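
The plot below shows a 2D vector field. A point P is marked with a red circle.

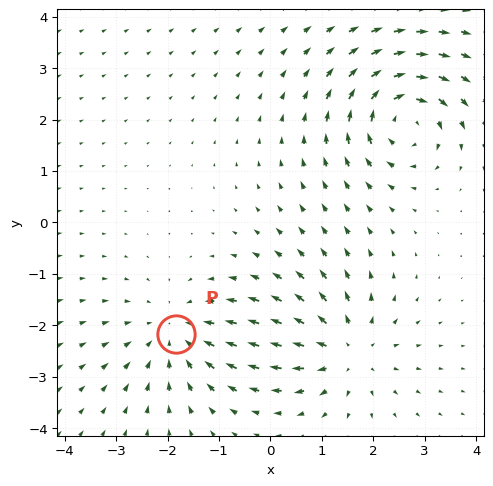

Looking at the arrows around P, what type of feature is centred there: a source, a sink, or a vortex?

At P (-1.8, -2.2) the arrows converge inward. Divergence about -3, curl ≈0 — negative divergence with near-zero curl is a sink.

sink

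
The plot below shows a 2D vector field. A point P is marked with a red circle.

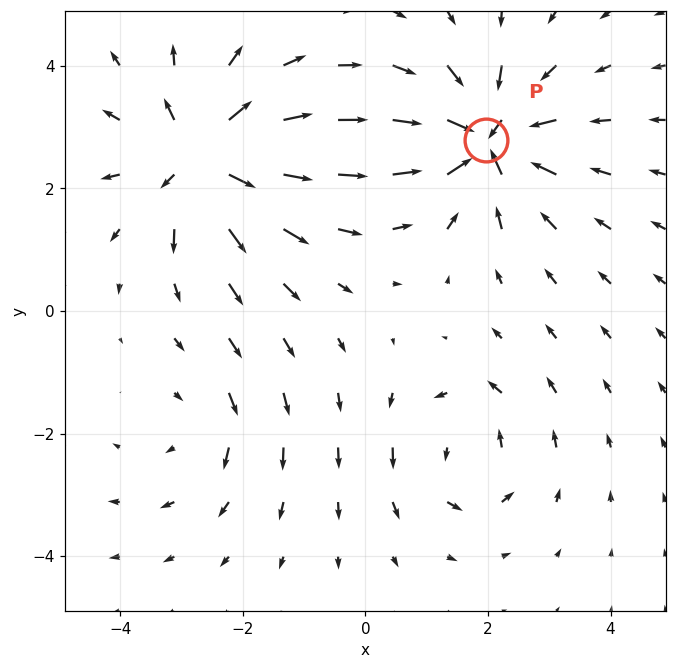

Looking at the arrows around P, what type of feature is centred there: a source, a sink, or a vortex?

At P (2.0, 2.8) the arrows converge inward. Divergence about -6, curl ≈0 — negative divergence with near-zero curl is a sink.

sink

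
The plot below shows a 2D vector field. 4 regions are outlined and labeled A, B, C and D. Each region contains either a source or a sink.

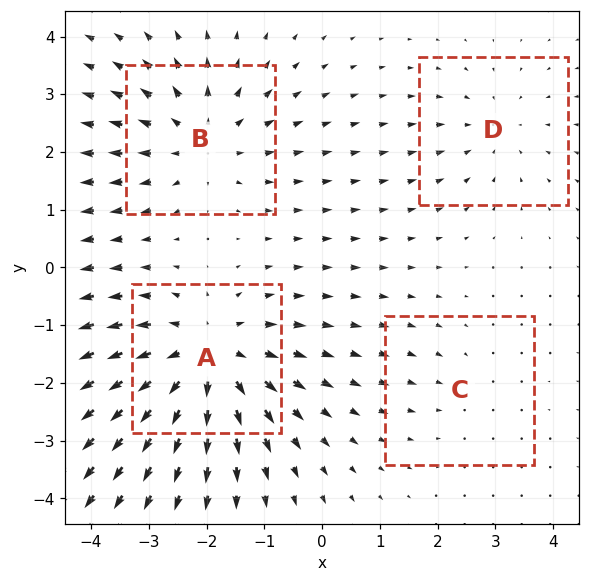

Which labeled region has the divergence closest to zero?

C

Divergence at each region's feature centre — A: about +6, B: about +4, C: about -2, D: about -3. Region C is closest to zero.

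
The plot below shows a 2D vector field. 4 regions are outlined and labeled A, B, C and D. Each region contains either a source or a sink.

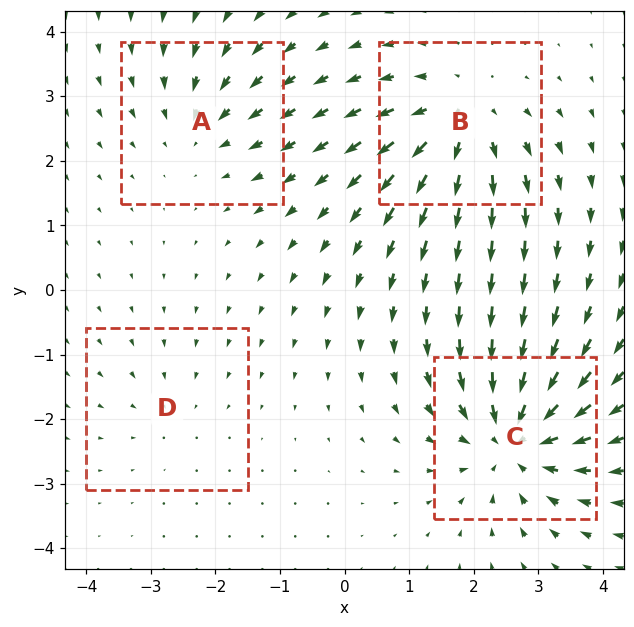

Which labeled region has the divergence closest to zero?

D

Divergence at each region's feature centre — A: about -3, B: about +5, C: about -7, D: about -2. Region D is closest to zero.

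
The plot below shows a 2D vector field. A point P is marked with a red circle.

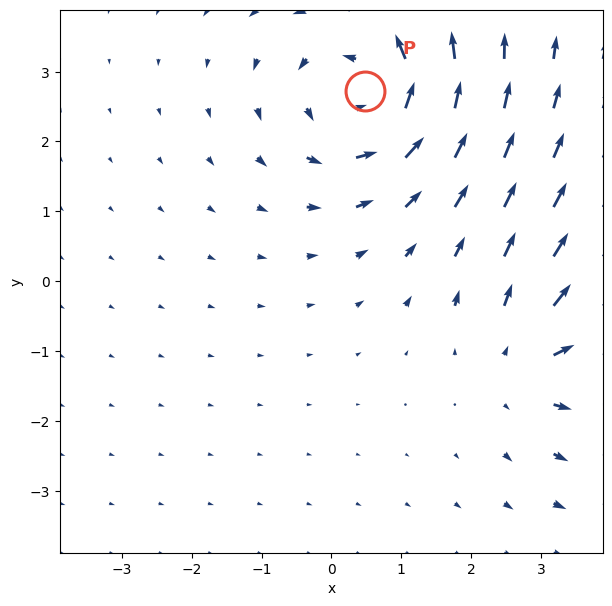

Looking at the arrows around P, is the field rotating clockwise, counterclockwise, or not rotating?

Near P at (0.5, 2.7) the arrows circulate counterclockwise. The curl (z-component) there is about +4; positive curl means counterclockwise rotation.

counterclockwise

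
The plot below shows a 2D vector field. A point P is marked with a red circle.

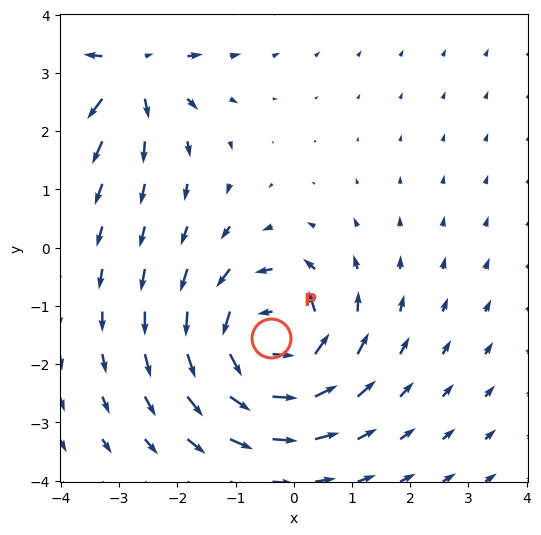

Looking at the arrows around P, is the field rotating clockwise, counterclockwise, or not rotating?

Near P at (-0.4, -1.5) the arrows circulate counterclockwise. The curl (z-component) there is about +6; positive curl means counterclockwise rotation.

counterclockwise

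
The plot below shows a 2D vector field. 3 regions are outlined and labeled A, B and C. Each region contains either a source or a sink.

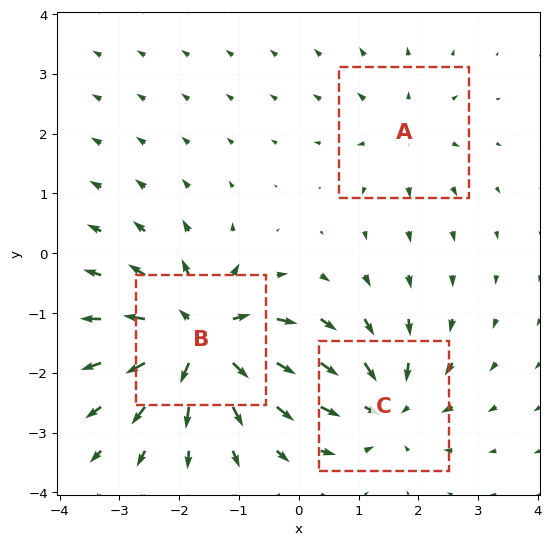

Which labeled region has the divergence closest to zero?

Divergence at each region's feature centre — A: about +2, B: about +6, C: about -4. Region A is closest to zero.

A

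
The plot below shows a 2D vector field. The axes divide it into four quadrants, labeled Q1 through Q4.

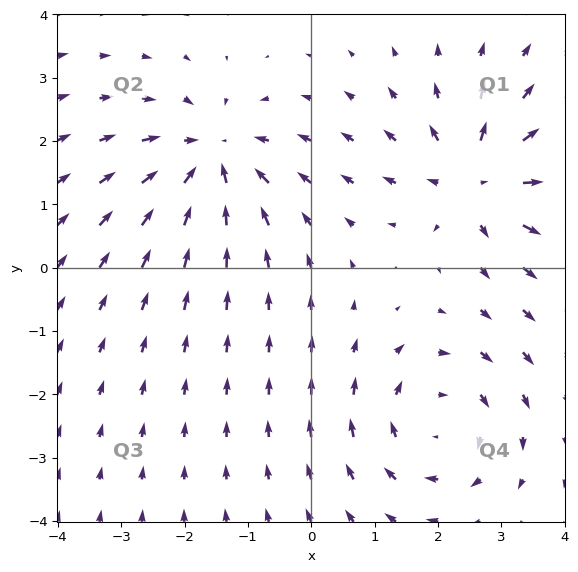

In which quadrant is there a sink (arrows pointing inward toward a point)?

Q2

The sink sits at approximately (-1.6, 1.7), which lies in quadrant Q2. The divergence there is about -3, negative as expected for a sink.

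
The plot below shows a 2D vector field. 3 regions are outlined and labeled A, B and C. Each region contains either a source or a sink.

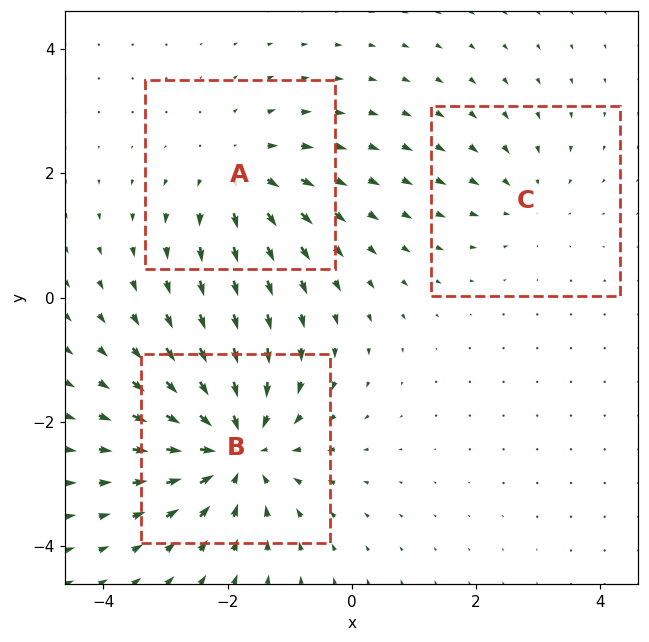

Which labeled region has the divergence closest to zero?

C

Divergence at each region's feature centre — A: about +3, B: about -5, C: about -2. Region C is closest to zero.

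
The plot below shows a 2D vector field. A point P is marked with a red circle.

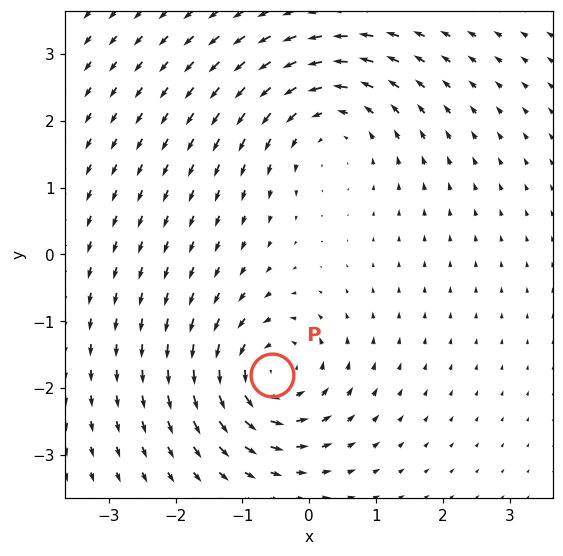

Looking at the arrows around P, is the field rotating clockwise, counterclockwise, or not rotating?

counterclockwise

Near P at (-0.6, -1.8) the arrows circulate counterclockwise. The curl (z-component) there is about +6; positive curl means counterclockwise rotation.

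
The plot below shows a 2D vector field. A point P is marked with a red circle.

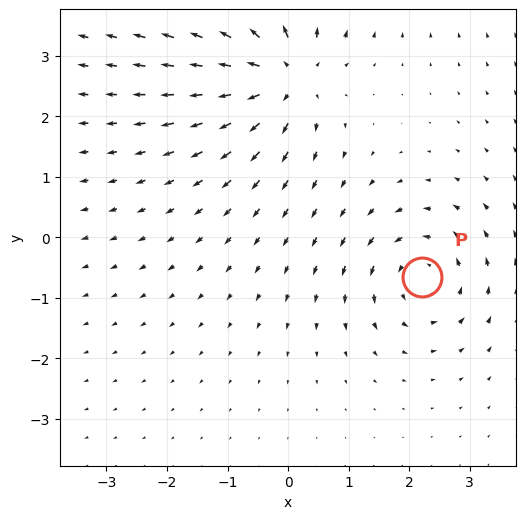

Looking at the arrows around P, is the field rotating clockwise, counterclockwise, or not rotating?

Near P at (2.2, -0.6) the arrows circulate counterclockwise. The curl (z-component) there is about +5; positive curl means counterclockwise rotation.

counterclockwise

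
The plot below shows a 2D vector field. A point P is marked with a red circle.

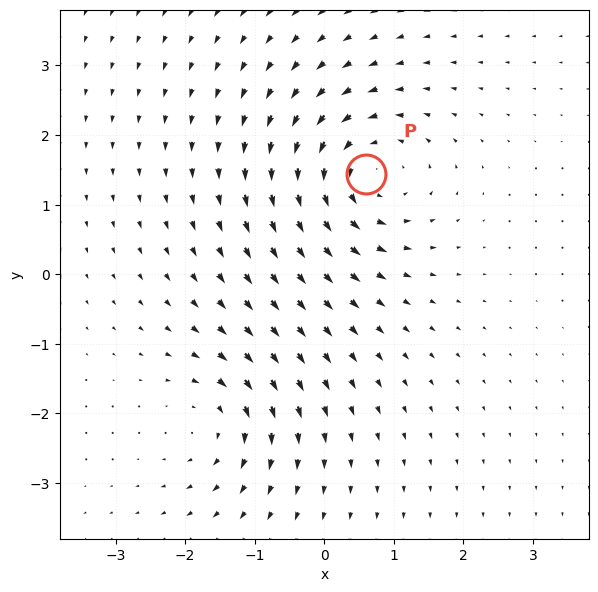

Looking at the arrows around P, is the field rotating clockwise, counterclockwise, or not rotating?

counterclockwise

Near P at (0.6, 1.4) the arrows circulate counterclockwise. The curl (z-component) there is about +5; positive curl means counterclockwise rotation.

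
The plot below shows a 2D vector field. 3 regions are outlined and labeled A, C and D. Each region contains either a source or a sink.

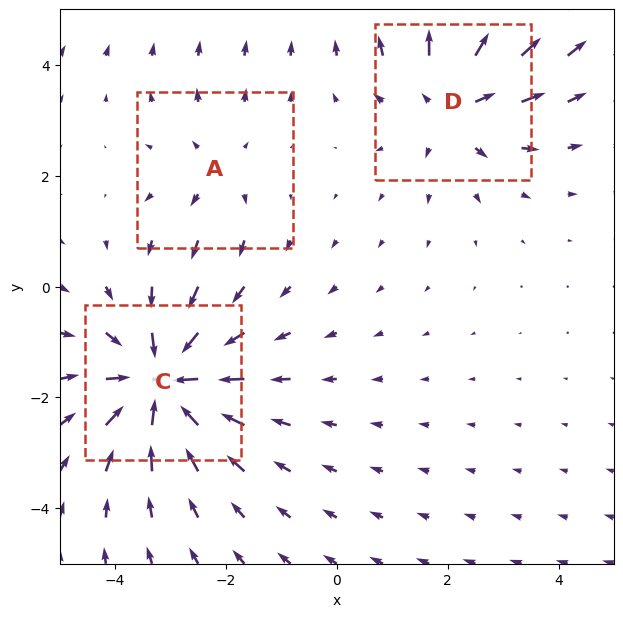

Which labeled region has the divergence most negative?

Divergence at each region's feature centre — A: about +2, C: about -5, D: about +3. Region C is most negative.

C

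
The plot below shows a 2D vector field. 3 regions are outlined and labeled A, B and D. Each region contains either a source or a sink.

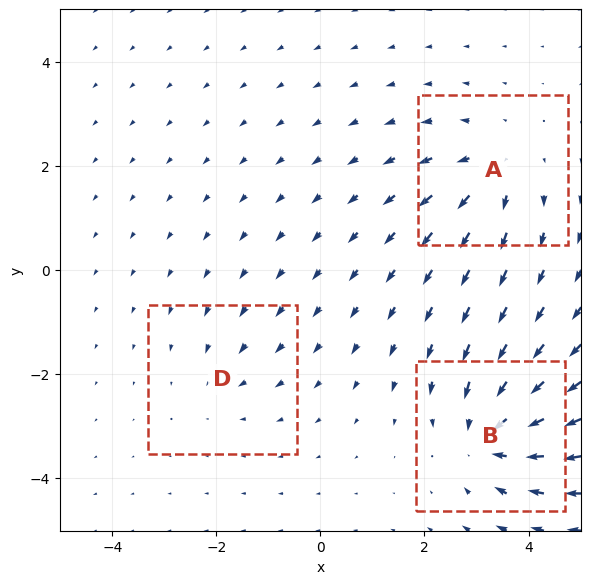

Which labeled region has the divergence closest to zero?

D

Divergence at each region's feature centre — A: about +3, B: about -5, D: about -2. Region D is closest to zero.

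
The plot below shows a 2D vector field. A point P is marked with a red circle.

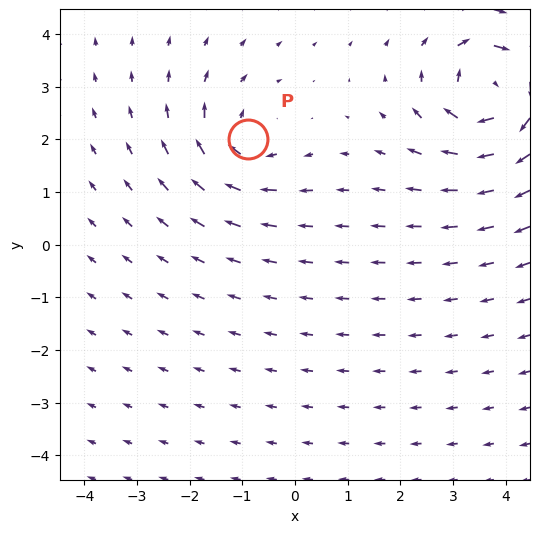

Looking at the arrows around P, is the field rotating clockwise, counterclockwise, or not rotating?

clockwise

Near P at (-0.9, 2.0) the arrows circulate clockwise. The curl (z-component) there is about -4; negative curl means clockwise rotation.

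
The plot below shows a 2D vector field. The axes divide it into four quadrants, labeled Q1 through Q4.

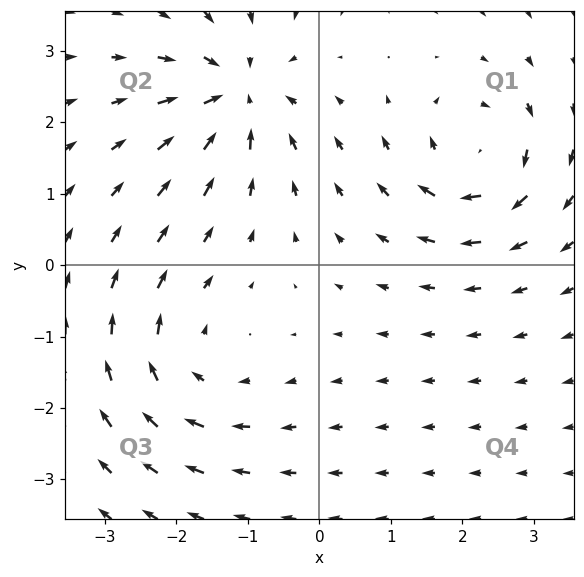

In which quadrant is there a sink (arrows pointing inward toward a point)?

The sink sits at approximately (-1.2, 2.4), which lies in quadrant Q2. The divergence there is about -5, negative as expected for a sink.

Q2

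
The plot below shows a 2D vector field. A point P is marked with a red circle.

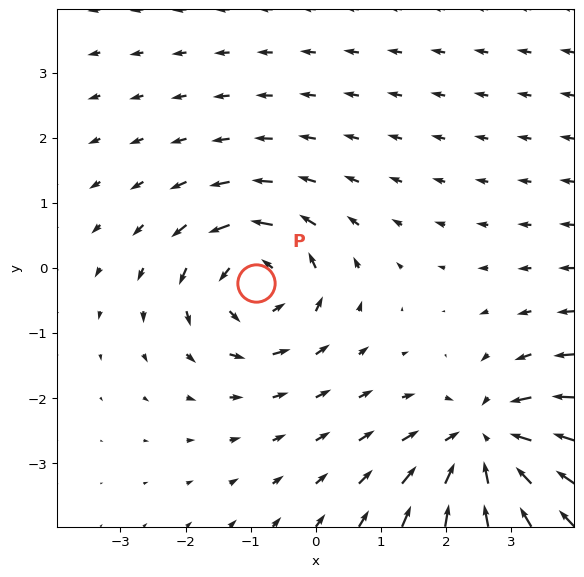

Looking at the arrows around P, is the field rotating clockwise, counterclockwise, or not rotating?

Near P at (-0.9, -0.2) the arrows circulate counterclockwise. The curl (z-component) there is about +5; positive curl means counterclockwise rotation.

counterclockwise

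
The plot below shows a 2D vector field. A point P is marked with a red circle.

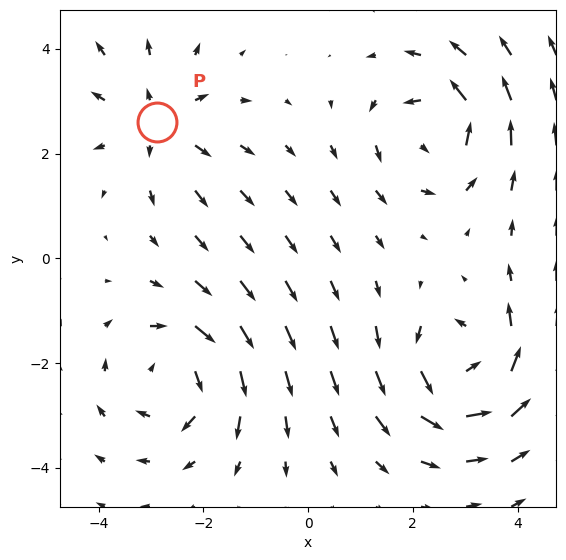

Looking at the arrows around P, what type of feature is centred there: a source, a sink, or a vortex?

At P (-2.9, 2.6) the arrows spread outward. Divergence about +4, curl ≈0 — positive divergence with near-zero curl is a source.

source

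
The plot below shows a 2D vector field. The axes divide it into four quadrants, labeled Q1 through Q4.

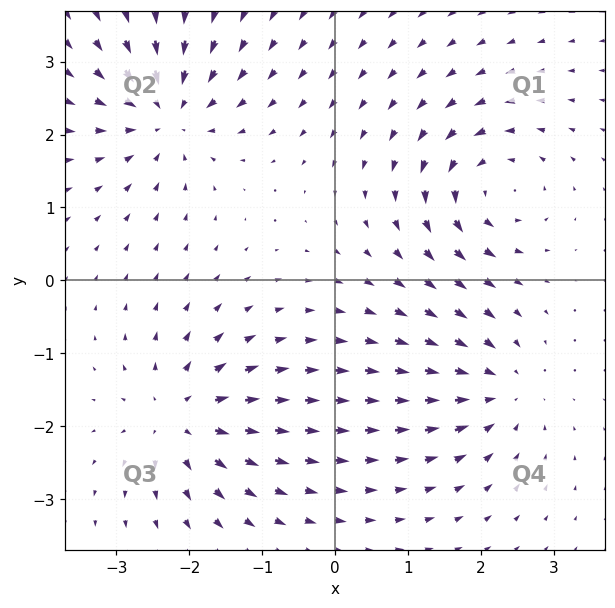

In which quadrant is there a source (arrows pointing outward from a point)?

Q3

The source sits at approximately (-2.1, -1.9), which lies in quadrant Q3. The divergence there is about +6, positive as expected for a source.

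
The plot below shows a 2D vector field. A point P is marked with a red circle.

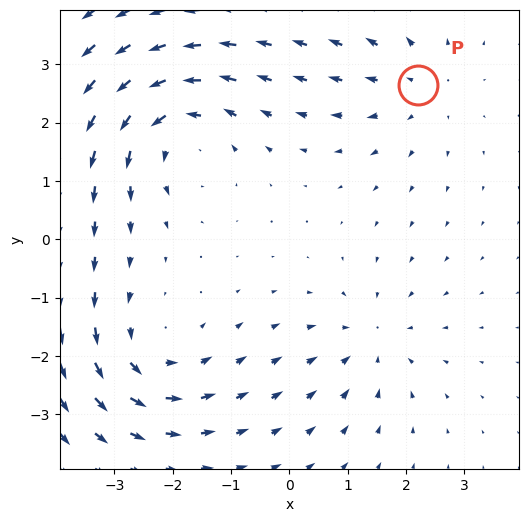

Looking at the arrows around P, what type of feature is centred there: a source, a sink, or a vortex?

At P (2.2, 2.6) the arrows spread outward. Divergence about +2, curl ≈0 — positive divergence with near-zero curl is a source.

source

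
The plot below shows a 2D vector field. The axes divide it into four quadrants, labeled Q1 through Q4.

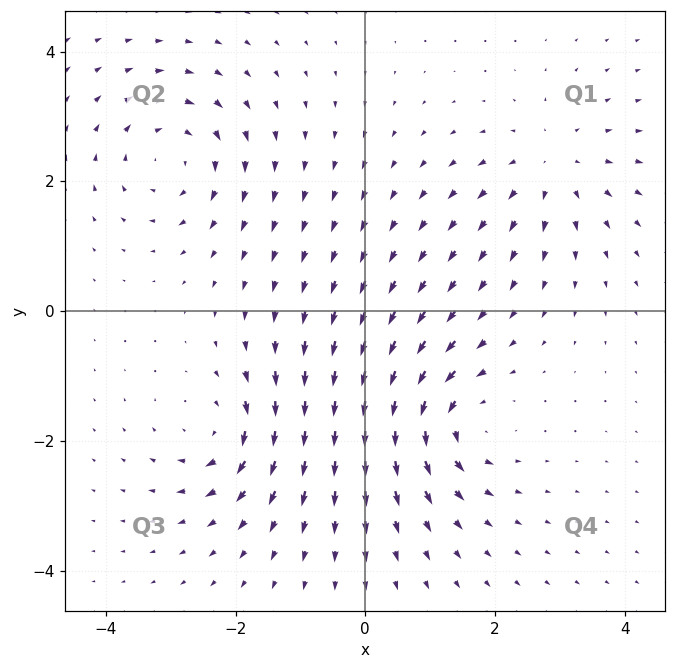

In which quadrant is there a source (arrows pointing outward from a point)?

The source sits at approximately (2.9, 2.2), which lies in quadrant Q1. The divergence there is about +3, positive as expected for a source.

Q1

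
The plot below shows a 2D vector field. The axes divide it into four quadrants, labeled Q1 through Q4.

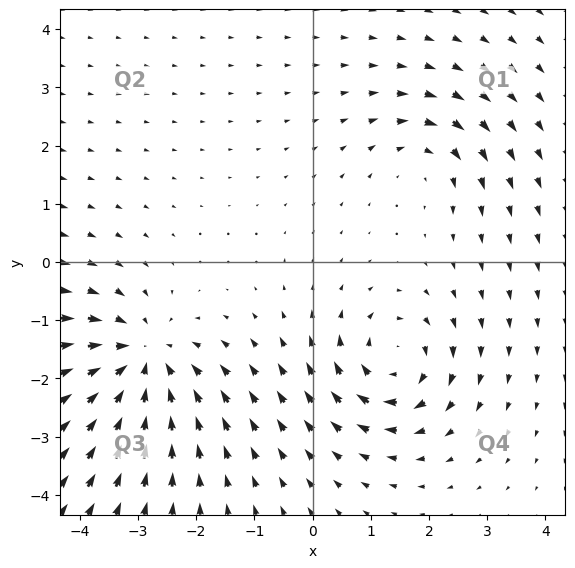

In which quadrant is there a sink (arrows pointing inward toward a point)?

Q3

The sink sits at approximately (-2.9, -1.7), which lies in quadrant Q3. The divergence there is about -5, negative as expected for a sink.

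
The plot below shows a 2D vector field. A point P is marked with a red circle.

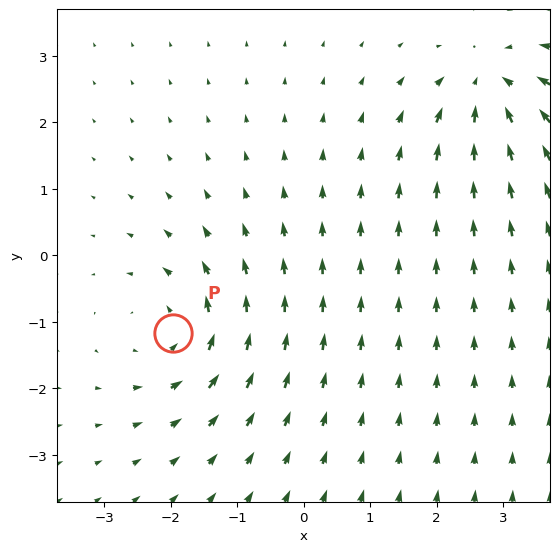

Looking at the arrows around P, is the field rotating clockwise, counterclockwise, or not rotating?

Near P at (-2.0, -1.2) the arrows circulate counterclockwise. The curl (z-component) there is about +4; positive curl means counterclockwise rotation.

counterclockwise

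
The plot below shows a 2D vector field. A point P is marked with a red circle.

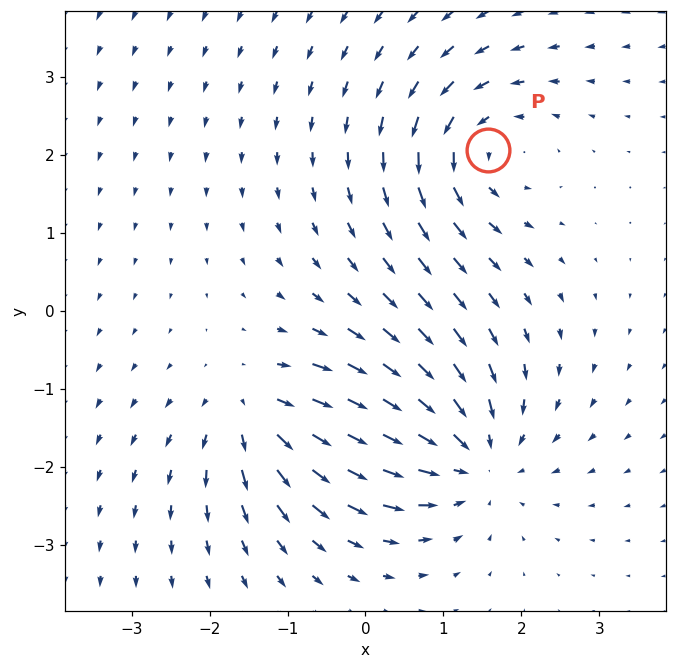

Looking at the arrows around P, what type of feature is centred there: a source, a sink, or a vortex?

vortex

At P (1.6, 2.1) the arrows circulate counterclockwise. Divergence ≈0, curl about +5 — near-zero divergence with nonzero curl is a vortex.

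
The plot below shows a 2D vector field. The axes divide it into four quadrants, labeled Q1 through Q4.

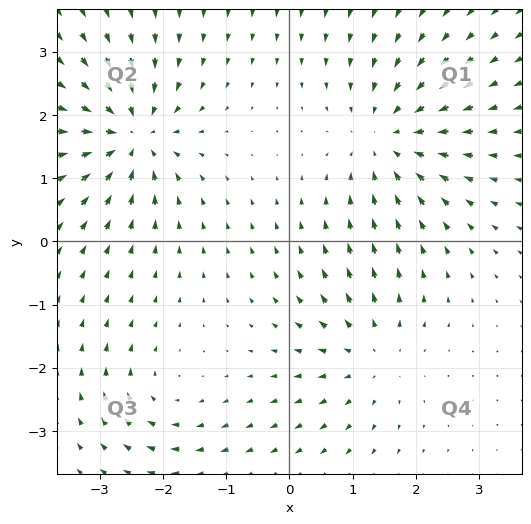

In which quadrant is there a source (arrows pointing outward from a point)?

The source sits at approximately (1.3, -1.8), which lies in quadrant Q4. The divergence there is about +4, positive as expected for a source.

Q4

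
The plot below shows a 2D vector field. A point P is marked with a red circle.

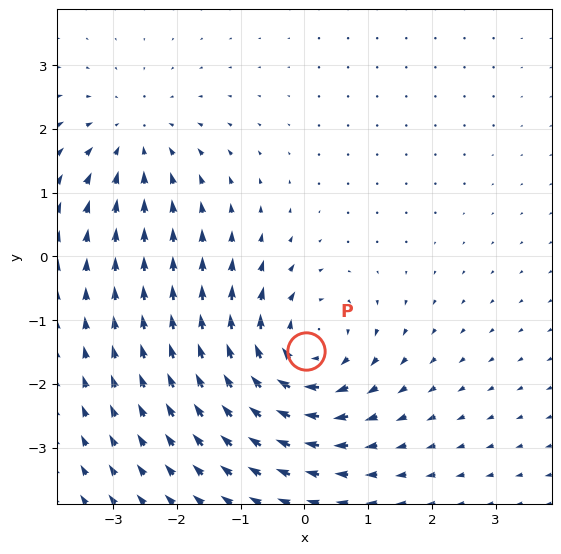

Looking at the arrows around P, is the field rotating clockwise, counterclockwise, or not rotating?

clockwise

Near P at (0.0, -1.5) the arrows circulate clockwise. The curl (z-component) there is about -4; negative curl means clockwise rotation.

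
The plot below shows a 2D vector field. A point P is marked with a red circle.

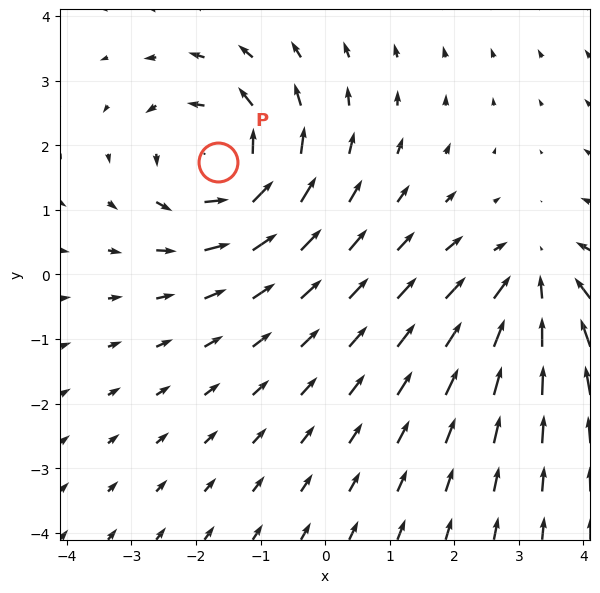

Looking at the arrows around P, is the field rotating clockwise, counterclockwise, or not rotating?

counterclockwise

Near P at (-1.7, 1.7) the arrows circulate counterclockwise. The curl (z-component) there is about +4; positive curl means counterclockwise rotation.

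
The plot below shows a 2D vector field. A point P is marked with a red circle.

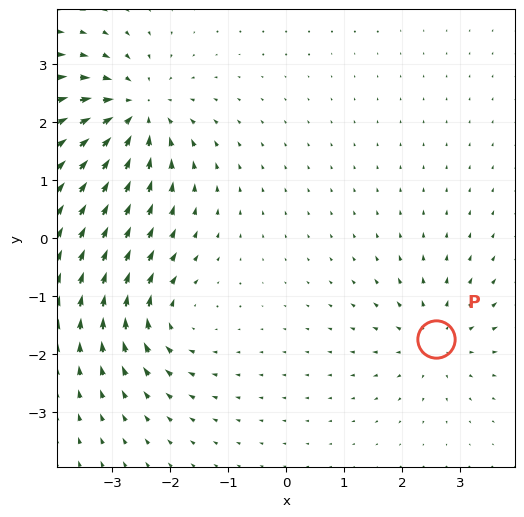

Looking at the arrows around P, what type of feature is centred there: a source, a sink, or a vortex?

At P (2.6, -1.8) the arrows spread outward. Divergence about +4, curl ≈0 — positive divergence with near-zero curl is a source.

source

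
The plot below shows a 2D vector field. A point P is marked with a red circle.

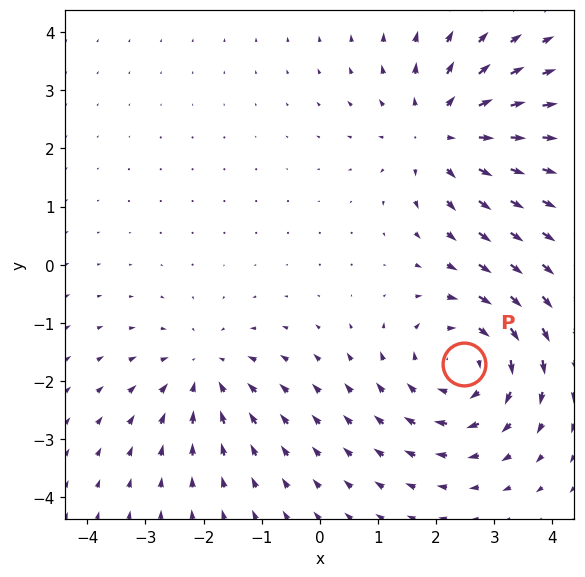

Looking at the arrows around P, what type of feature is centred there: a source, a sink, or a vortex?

At P (2.5, -1.7) the arrows circulate clockwise. Divergence ≈0, curl about -4 — near-zero divergence with nonzero curl is a vortex.

vortex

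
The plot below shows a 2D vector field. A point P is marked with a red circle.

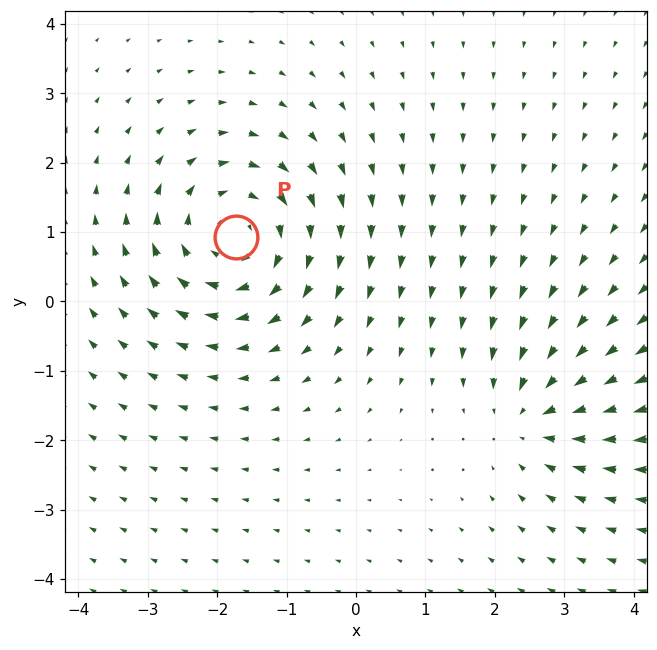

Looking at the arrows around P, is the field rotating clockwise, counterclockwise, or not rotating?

clockwise

Near P at (-1.7, 0.9) the arrows circulate clockwise. The curl (z-component) there is about -4; negative curl means clockwise rotation.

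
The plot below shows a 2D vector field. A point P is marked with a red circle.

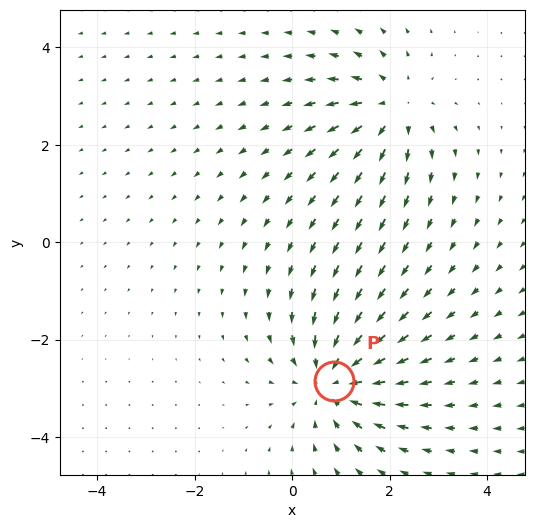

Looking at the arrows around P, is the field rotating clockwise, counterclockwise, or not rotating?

Near P at (0.9, -2.8) the arrows show no circulation. The curl there is ≈0.

not rotating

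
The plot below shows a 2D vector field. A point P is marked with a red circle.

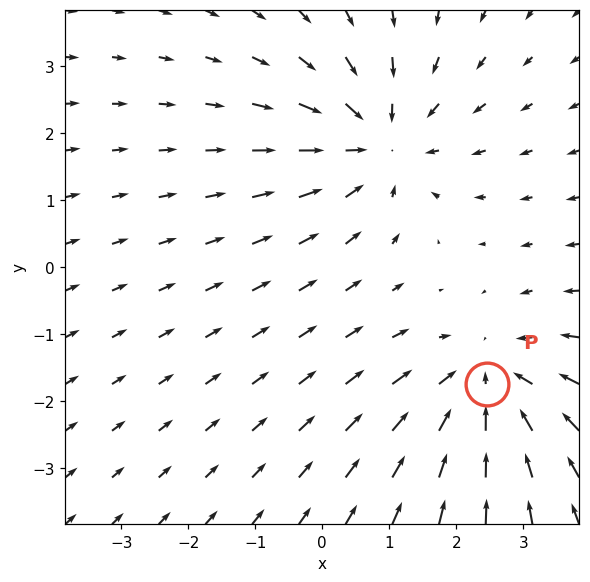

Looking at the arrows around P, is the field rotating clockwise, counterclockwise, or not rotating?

Near P at (2.5, -1.7) the arrows show no circulation. The curl there is ≈0.

not rotating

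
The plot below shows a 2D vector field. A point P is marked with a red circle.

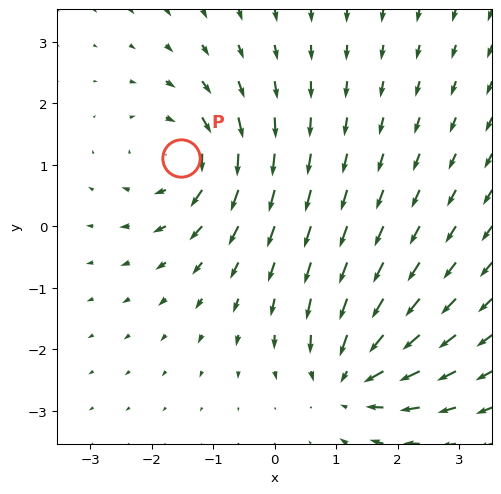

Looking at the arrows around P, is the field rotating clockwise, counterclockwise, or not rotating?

Near P at (-1.5, 1.1) the arrows circulate clockwise. The curl (z-component) there is about -4; negative curl means clockwise rotation.

clockwise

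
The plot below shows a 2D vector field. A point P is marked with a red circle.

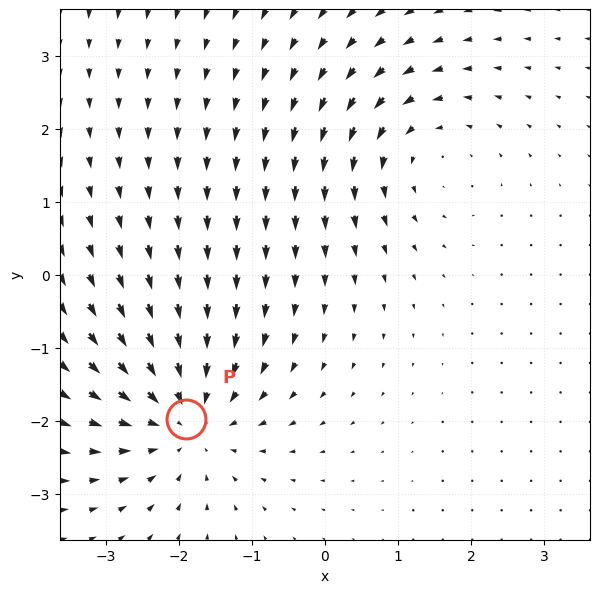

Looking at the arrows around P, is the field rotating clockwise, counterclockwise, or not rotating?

Near P at (-1.9, -2.0) the arrows show no circulation. The curl there is ≈0.

not rotating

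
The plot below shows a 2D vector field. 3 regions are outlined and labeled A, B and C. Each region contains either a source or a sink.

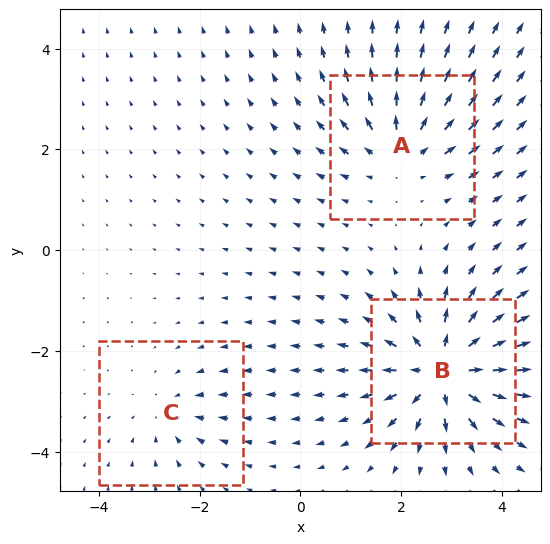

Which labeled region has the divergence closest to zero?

C

Divergence at each region's feature centre — A: about +4, B: about +6, C: about -2. Region C is closest to zero.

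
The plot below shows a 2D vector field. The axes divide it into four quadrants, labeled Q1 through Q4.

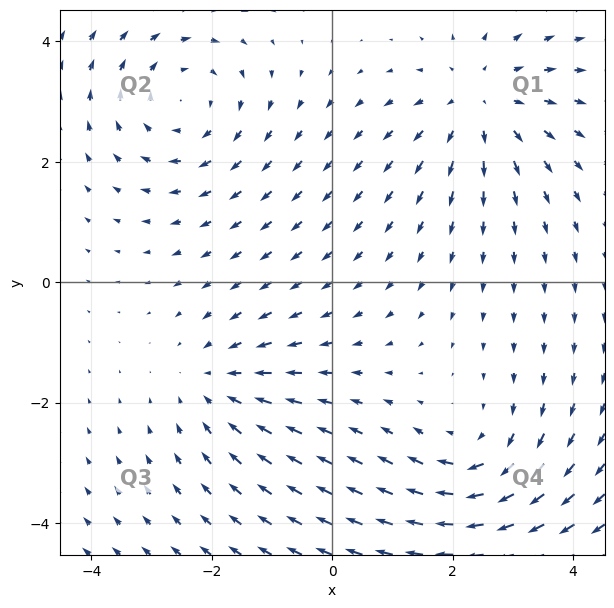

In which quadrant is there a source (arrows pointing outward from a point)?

The source sits at approximately (2.5, 3.0), which lies in quadrant Q1. The divergence there is about +3, positive as expected for a source.

Q1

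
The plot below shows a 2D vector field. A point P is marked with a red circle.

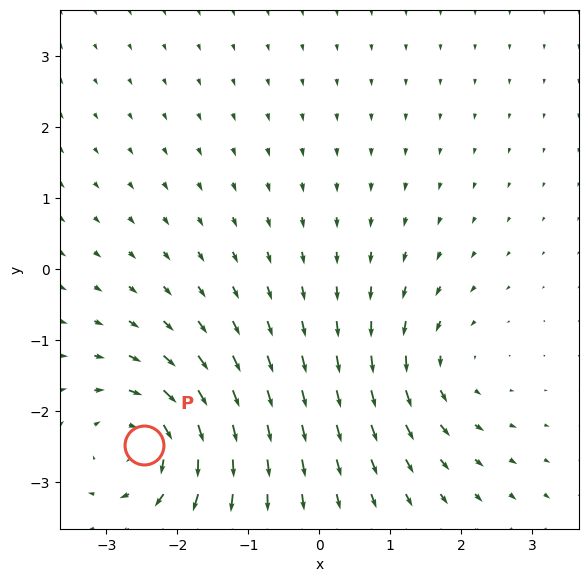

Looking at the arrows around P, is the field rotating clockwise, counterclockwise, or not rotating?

clockwise

Near P at (-2.5, -2.5) the arrows circulate clockwise. The curl (z-component) there is about -4; negative curl means clockwise rotation.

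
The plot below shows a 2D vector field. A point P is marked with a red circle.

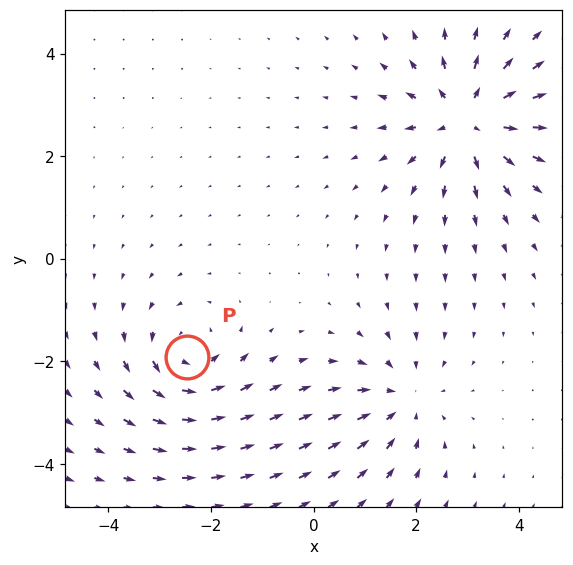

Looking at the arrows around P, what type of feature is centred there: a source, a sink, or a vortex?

At P (-2.5, -1.9) the arrows circulate counterclockwise. Divergence ≈0, curl about +4 — near-zero divergence with nonzero curl is a vortex.

vortex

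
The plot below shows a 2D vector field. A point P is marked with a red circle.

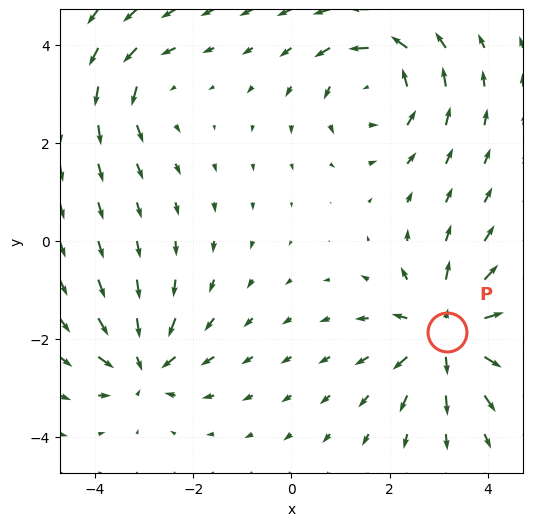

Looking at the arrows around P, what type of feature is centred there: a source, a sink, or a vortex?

At P (3.2, -1.9) the arrows spread outward. Divergence about +6, curl ≈0 — positive divergence with near-zero curl is a source.

source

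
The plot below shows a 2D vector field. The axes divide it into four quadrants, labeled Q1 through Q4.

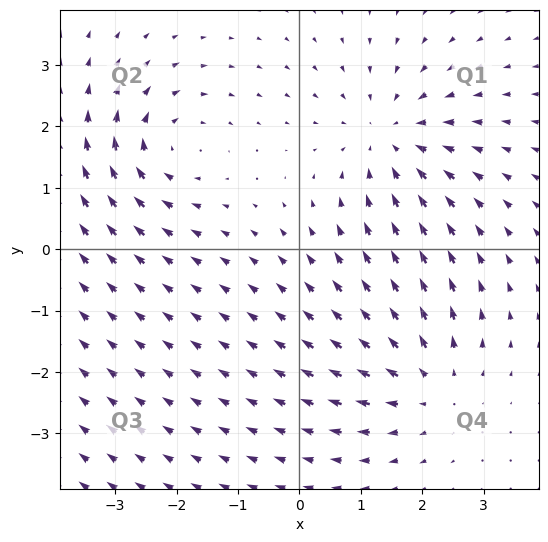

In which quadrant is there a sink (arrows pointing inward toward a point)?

The sink sits at approximately (1.5, 1.8), which lies in quadrant Q1. The divergence there is about -4, negative as expected for a sink.

Q1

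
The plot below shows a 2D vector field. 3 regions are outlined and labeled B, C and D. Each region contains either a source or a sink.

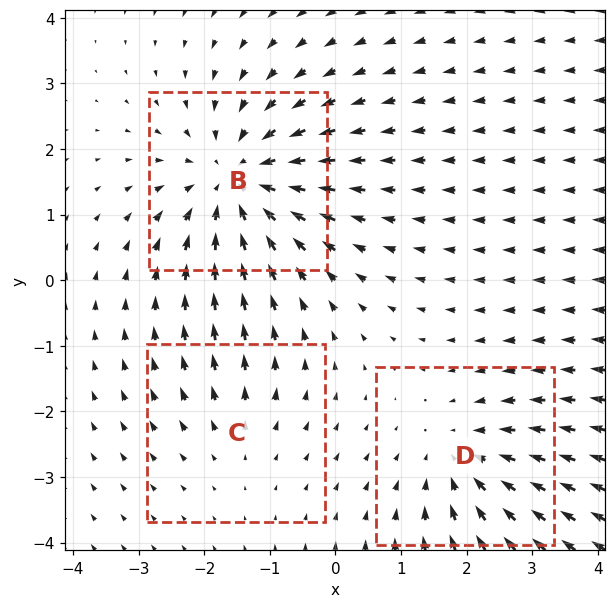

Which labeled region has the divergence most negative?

B

Divergence at each region's feature centre — B: about -4, C: about +2, D: about -3. Region B is most negative.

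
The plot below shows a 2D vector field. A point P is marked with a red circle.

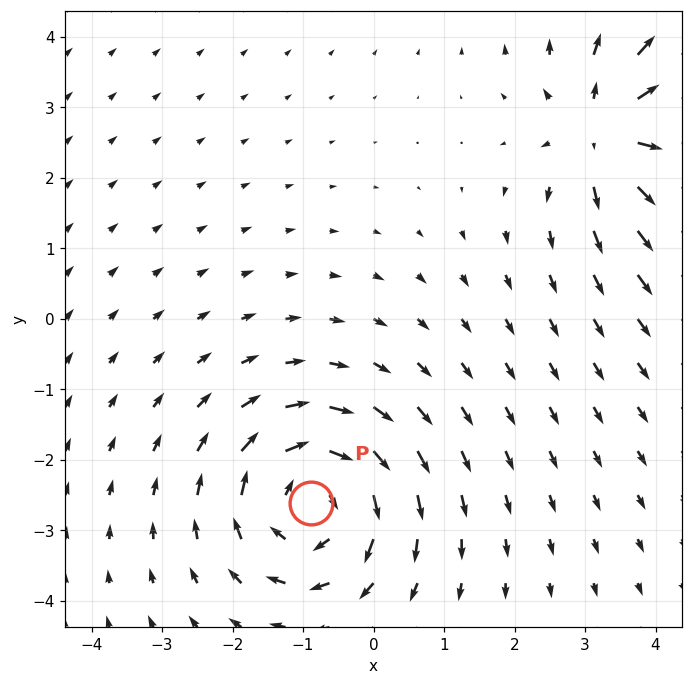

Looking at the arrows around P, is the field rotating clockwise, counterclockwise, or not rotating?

clockwise

Near P at (-0.9, -2.6) the arrows circulate clockwise. The curl (z-component) there is about -4; negative curl means clockwise rotation.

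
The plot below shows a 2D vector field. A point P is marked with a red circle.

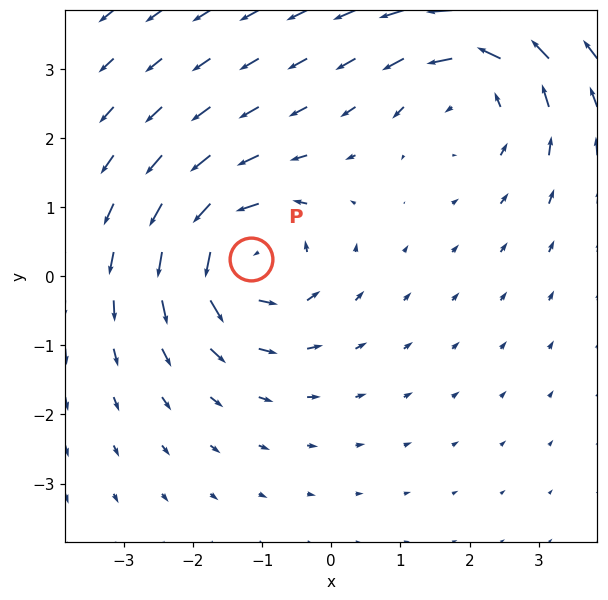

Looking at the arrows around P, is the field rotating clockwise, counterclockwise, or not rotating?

Near P at (-1.2, 0.2) the arrows circulate counterclockwise. The curl (z-component) there is about +5; positive curl means counterclockwise rotation.

counterclockwise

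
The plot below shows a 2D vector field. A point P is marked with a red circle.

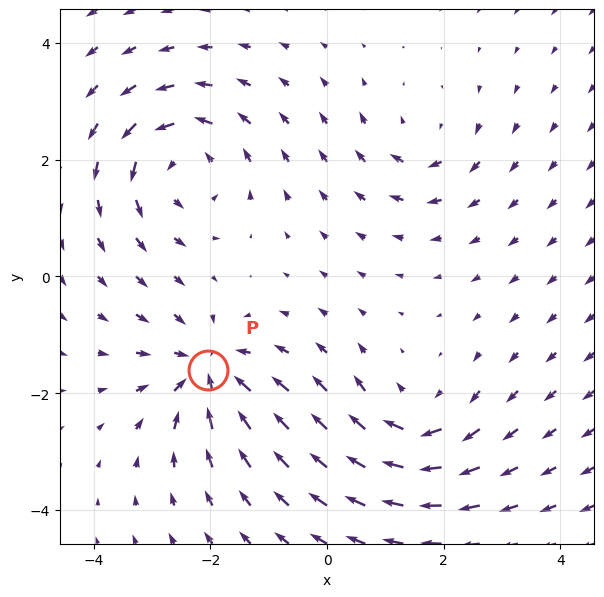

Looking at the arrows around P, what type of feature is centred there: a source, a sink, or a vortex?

At P (-2.0, -1.6) the arrows converge inward. Divergence about -5, curl ≈0 — negative divergence with near-zero curl is a sink.

sink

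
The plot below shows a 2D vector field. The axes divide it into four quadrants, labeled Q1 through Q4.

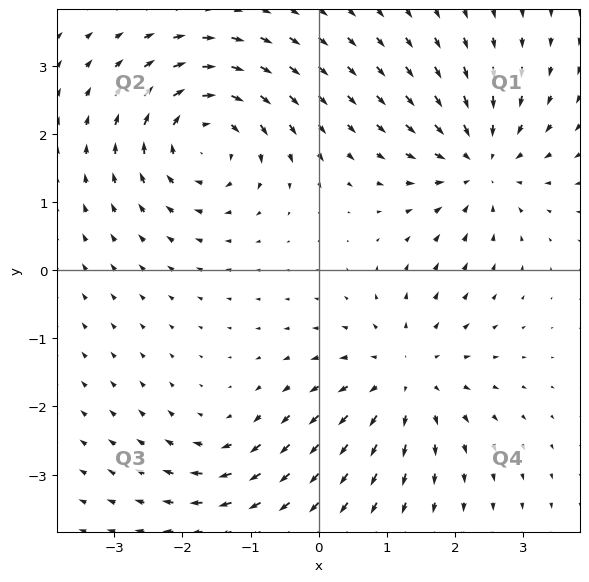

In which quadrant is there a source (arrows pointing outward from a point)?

The source sits at approximately (1.3, -1.6), which lies in quadrant Q4. The divergence there is about +4, positive as expected for a source.

Q4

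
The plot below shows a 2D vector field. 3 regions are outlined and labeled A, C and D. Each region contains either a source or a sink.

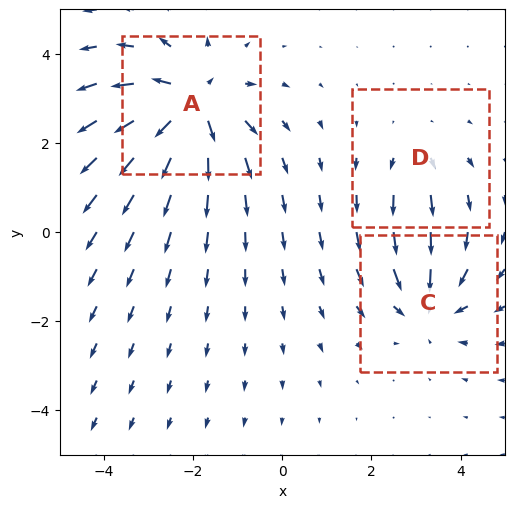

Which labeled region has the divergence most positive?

Divergence at each region's feature centre — A: about +5, C: about -4, D: about +2. Region A is most positive.

A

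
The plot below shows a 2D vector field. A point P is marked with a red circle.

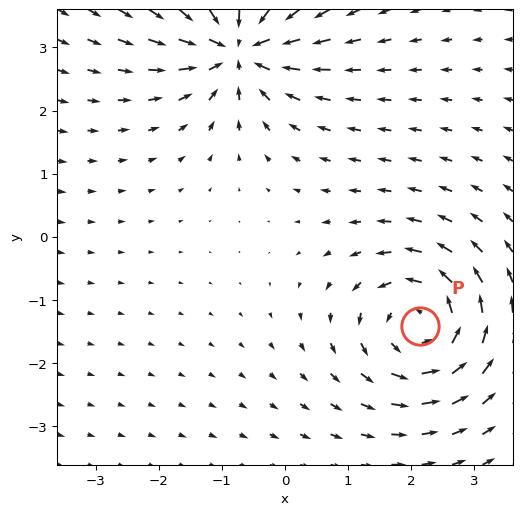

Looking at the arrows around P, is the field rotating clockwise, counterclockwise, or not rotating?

counterclockwise

Near P at (2.1, -1.4) the arrows circulate counterclockwise. The curl (z-component) there is about +4; positive curl means counterclockwise rotation.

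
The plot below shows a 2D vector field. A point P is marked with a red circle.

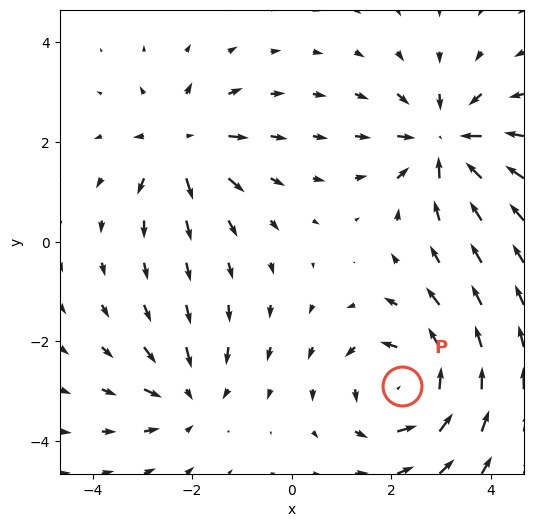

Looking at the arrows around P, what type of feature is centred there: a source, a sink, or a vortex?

At P (2.2, -2.9) the arrows circulate counterclockwise. Divergence ≈0, curl about +5 — near-zero divergence with nonzero curl is a vortex.

vortex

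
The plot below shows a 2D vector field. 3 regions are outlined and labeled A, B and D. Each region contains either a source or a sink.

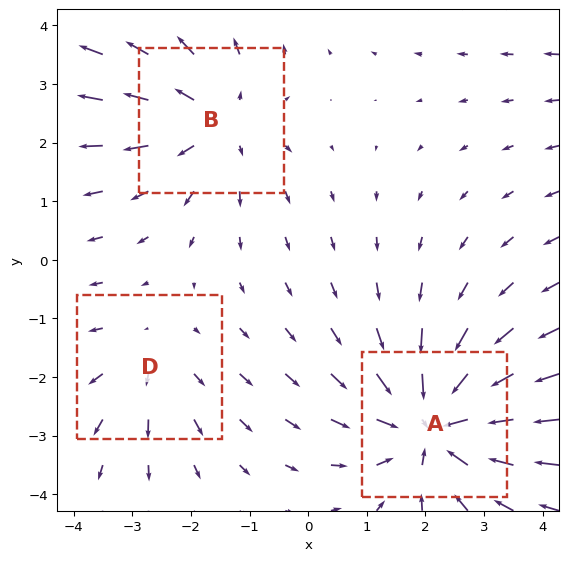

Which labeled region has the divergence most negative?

Divergence at each region's feature centre — A: about -4, B: about +3, D: about +2. Region A is most negative.

A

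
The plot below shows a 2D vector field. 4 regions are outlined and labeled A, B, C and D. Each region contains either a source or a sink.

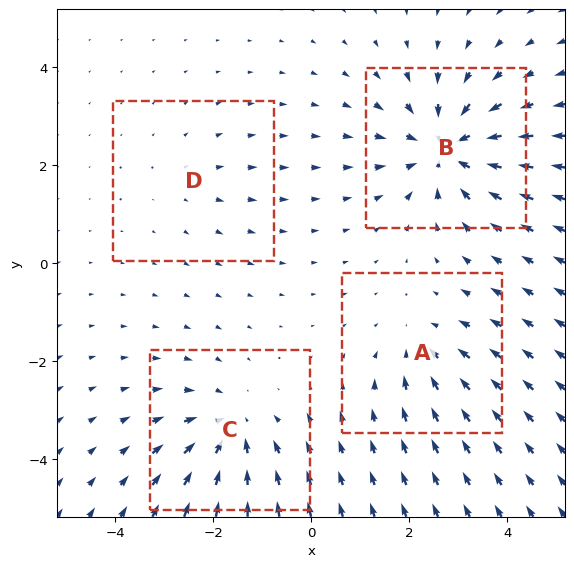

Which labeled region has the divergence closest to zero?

Divergence at each region's feature centre — A: about -3, B: about -6, C: about -4, D: about +2. Region D is closest to zero.

D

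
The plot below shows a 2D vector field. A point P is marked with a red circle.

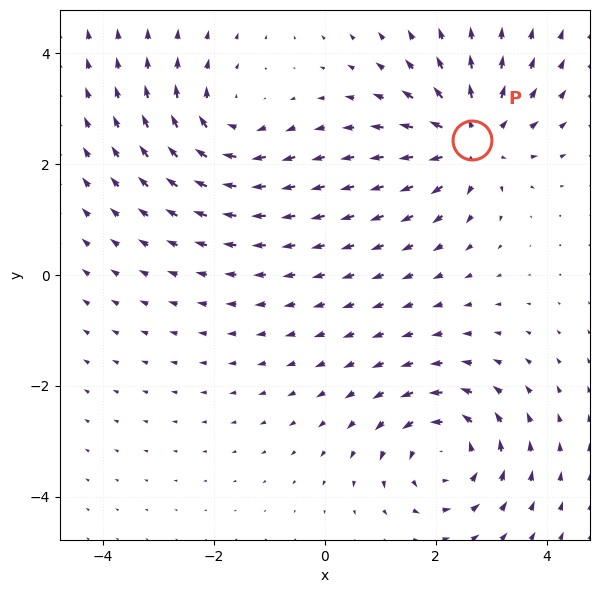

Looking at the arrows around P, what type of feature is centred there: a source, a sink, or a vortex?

source

At P (2.6, 2.4) the arrows spread outward. Divergence about +5, curl ≈0 — positive divergence with near-zero curl is a source.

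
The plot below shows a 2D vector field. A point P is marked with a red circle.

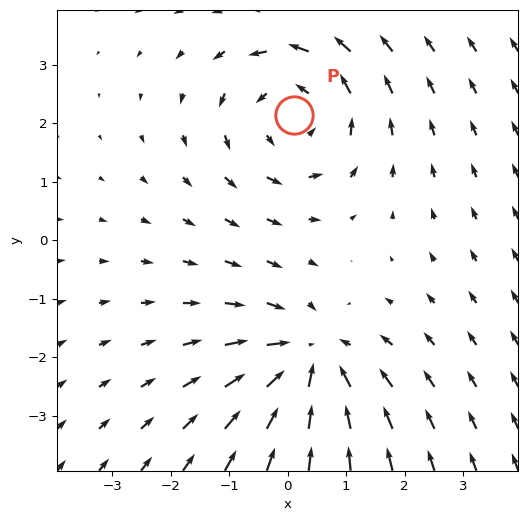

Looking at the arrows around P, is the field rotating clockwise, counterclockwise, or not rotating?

counterclockwise

Near P at (0.1, 2.1) the arrows circulate counterclockwise. The curl (z-component) there is about +3; positive curl means counterclockwise rotation.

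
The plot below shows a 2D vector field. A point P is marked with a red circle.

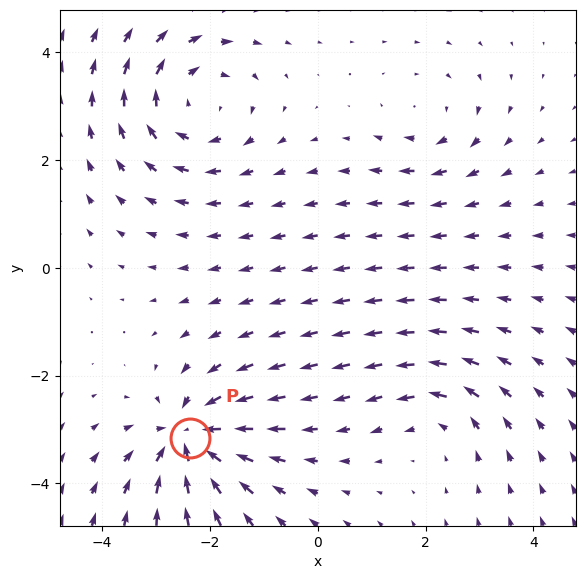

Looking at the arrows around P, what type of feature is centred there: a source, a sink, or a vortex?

sink

At P (-2.4, -3.2) the arrows converge inward. Divergence about -6, curl ≈0 — negative divergence with near-zero curl is a sink.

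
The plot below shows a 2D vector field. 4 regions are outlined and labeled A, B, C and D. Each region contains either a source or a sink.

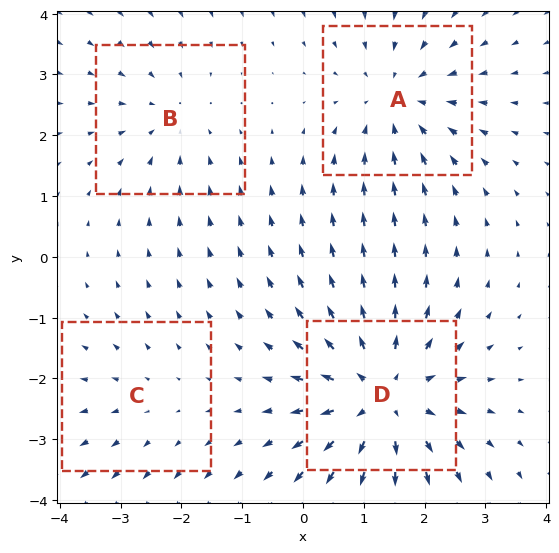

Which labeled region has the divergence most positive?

D

Divergence at each region's feature centre — A: about -4, B: about -3, C: about +2, D: about +6. Region D is most positive.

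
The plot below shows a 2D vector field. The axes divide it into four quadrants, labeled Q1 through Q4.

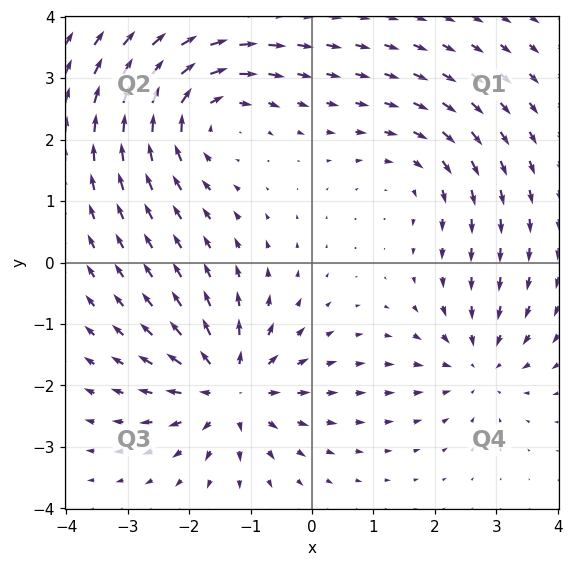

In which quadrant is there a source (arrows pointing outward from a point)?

The source sits at approximately (-1.3, -2.1), which lies in quadrant Q3. The divergence there is about +6, positive as expected for a source.

Q3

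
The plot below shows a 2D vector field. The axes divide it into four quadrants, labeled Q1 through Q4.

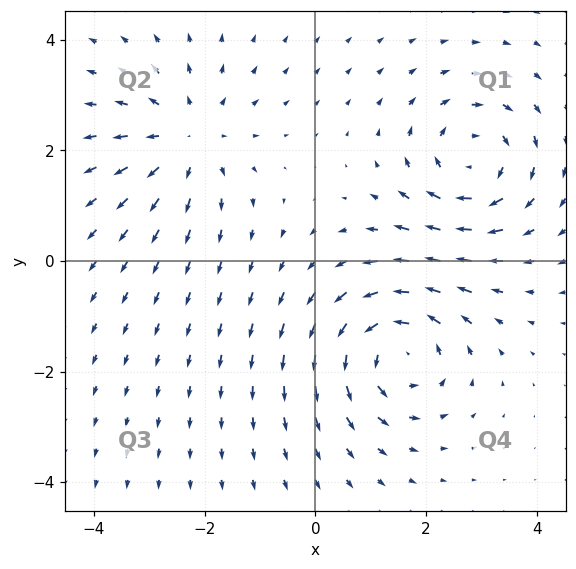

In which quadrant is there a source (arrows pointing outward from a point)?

Q2

The source sits at approximately (-2.3, 2.2), which lies in quadrant Q2. The divergence there is about +3, positive as expected for a source.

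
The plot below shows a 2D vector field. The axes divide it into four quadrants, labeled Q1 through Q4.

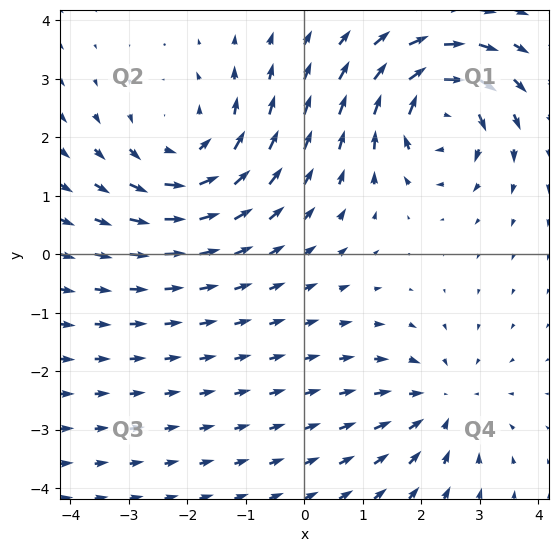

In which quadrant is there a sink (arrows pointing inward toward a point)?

The sink sits at approximately (2.3, -2.6), which lies in quadrant Q4. The divergence there is about -3, negative as expected for a sink.

Q4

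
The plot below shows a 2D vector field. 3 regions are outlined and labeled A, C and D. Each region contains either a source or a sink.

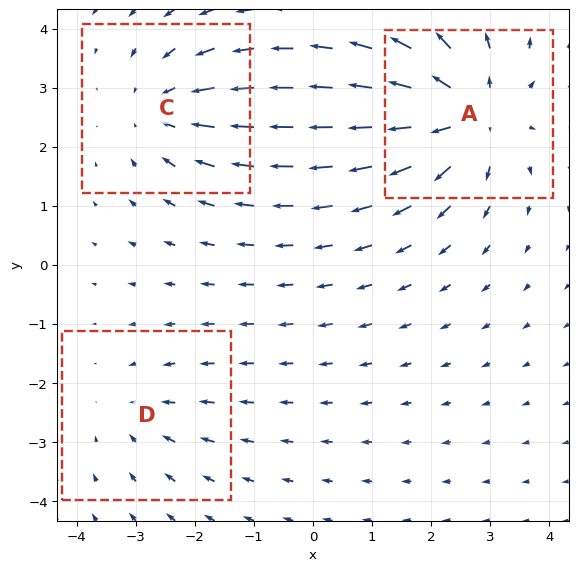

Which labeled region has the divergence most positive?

A

Divergence at each region's feature centre — A: about +5, C: about -3, D: about -2. Region A is most positive.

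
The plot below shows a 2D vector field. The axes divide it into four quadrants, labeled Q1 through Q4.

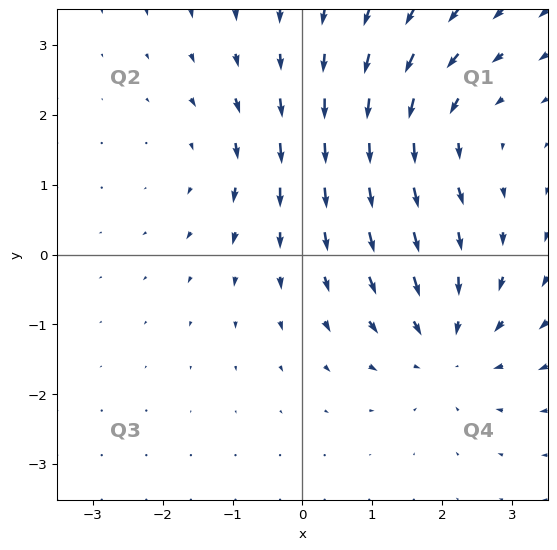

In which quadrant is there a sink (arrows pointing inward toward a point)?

Q4

The sink sits at approximately (2.1, -1.3), which lies in quadrant Q4. The divergence there is about -4, negative as expected for a sink.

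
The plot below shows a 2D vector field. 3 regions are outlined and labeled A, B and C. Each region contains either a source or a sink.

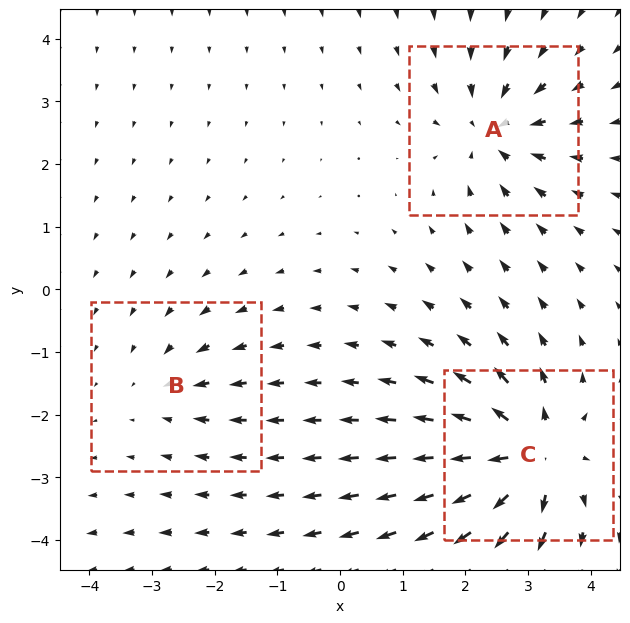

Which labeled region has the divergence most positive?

C

Divergence at each region's feature centre — A: about -4, B: about -2, C: about +6. Region C is most positive.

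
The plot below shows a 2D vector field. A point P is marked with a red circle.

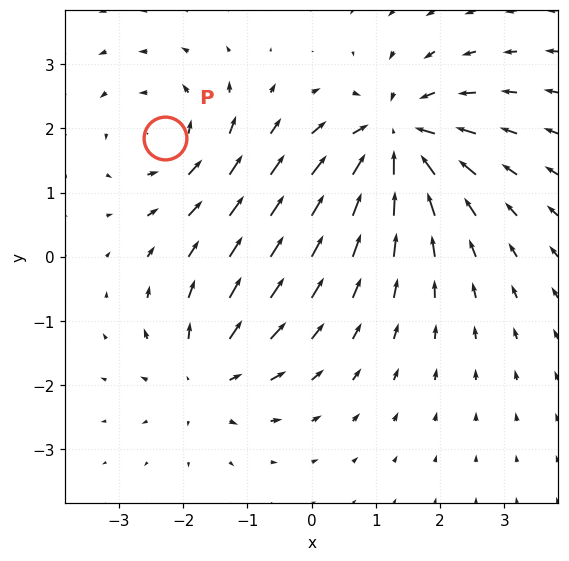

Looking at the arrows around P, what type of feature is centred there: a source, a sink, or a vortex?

vortex

At P (-2.3, 1.8) the arrows circulate counterclockwise. Divergence ≈0, curl about +3 — near-zero divergence with nonzero curl is a vortex.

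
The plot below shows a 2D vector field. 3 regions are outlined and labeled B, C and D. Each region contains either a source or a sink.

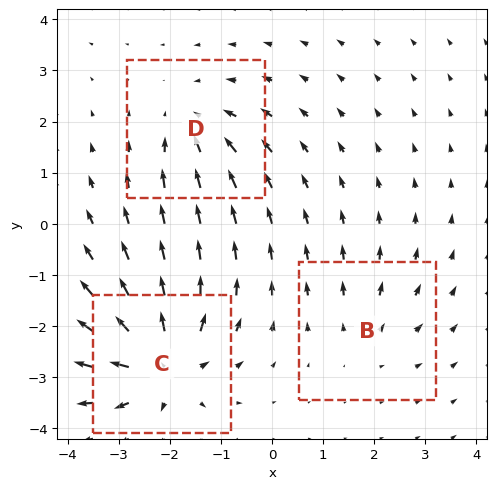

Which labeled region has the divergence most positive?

Divergence at each region's feature centre — B: about +2, C: about +5, D: about -3. Region C is most positive.

C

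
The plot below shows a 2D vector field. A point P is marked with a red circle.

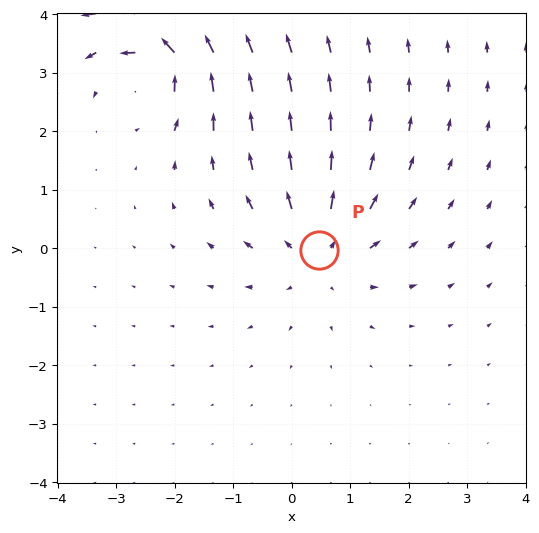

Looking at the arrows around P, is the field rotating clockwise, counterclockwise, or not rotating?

Near P at (0.5, -0.0) the arrows show no circulation. The curl there is ≈0.

not rotating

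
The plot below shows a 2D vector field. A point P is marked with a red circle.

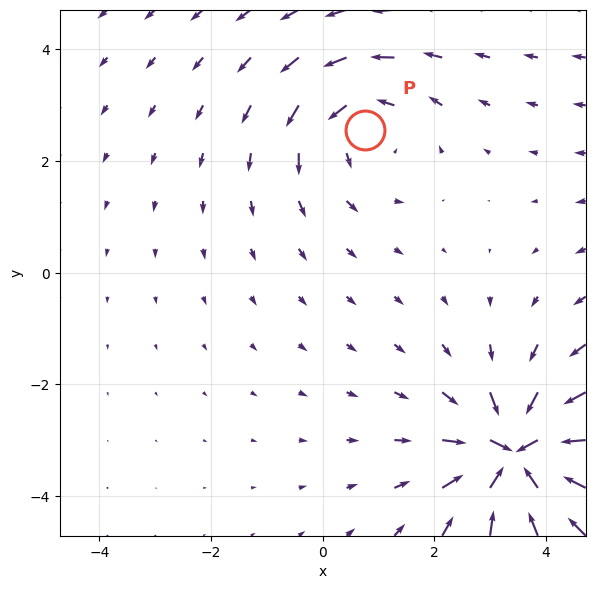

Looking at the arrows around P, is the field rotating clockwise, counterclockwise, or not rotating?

counterclockwise

Near P at (0.8, 2.6) the arrows circulate counterclockwise. The curl (z-component) there is about +3; positive curl means counterclockwise rotation.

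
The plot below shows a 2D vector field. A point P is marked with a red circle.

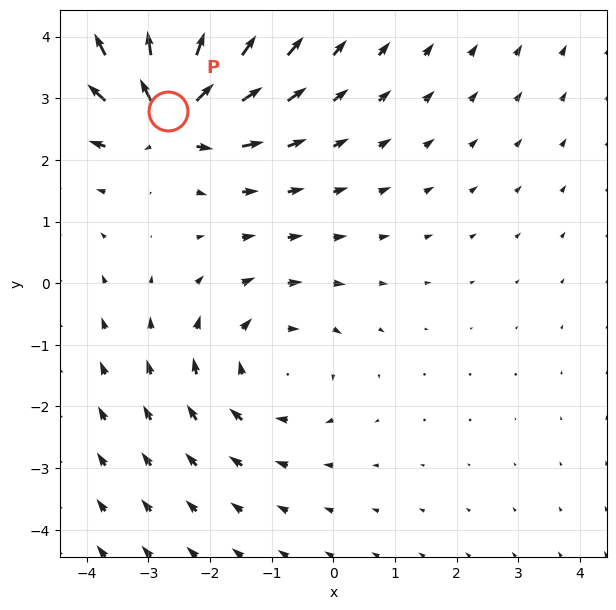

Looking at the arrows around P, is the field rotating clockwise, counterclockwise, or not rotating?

Near P at (-2.7, 2.8) the arrows show no circulation. The curl there is ≈0.

not rotating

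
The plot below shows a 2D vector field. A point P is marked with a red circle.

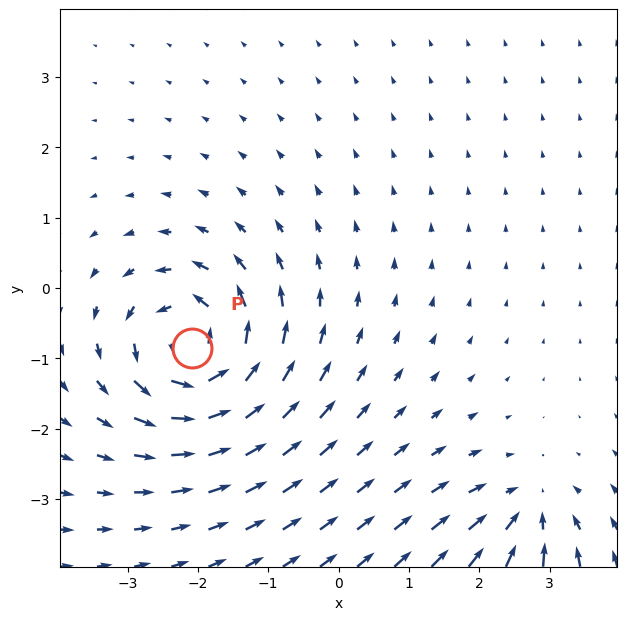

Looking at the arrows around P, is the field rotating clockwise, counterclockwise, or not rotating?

counterclockwise

Near P at (-2.1, -0.9) the arrows circulate counterclockwise. The curl (z-component) there is about +7; positive curl means counterclockwise rotation.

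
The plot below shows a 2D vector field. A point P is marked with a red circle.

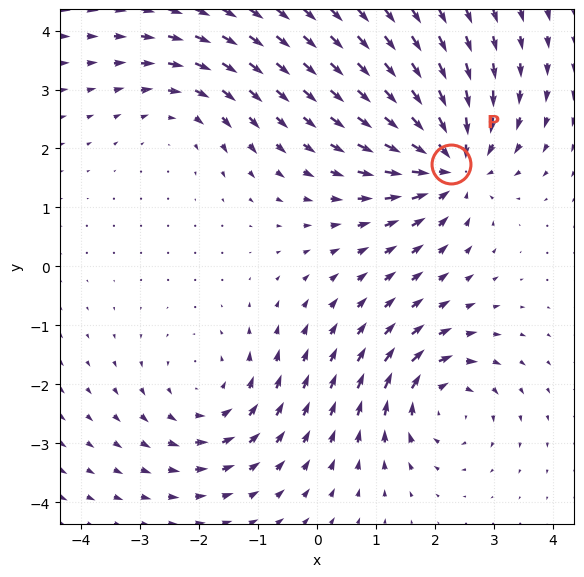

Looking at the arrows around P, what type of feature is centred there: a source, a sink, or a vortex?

At P (2.3, 1.7) the arrows converge inward. Divergence about -6, curl ≈0 — negative divergence with near-zero curl is a sink.

sink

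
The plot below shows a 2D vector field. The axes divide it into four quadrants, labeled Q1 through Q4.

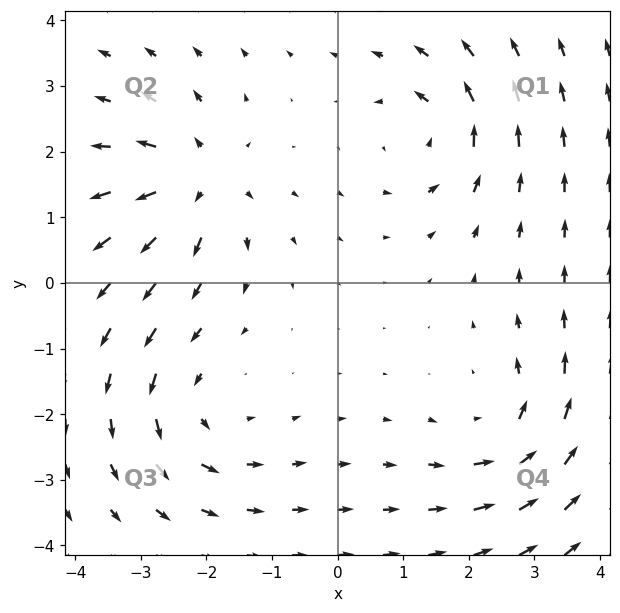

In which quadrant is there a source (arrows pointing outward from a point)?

The source sits at approximately (-2.1, 1.6), which lies in quadrant Q2. The divergence there is about +5, positive as expected for a source.

Q2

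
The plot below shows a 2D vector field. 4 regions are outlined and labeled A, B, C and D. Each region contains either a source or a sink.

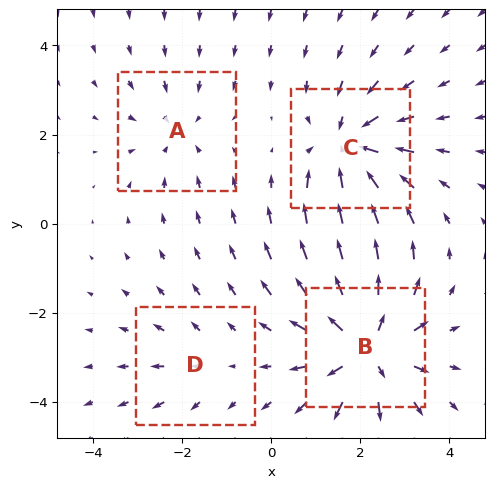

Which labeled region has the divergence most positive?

B

Divergence at each region's feature centre — A: about -3, B: about +6, C: about -5, D: about +2. Region B is most positive.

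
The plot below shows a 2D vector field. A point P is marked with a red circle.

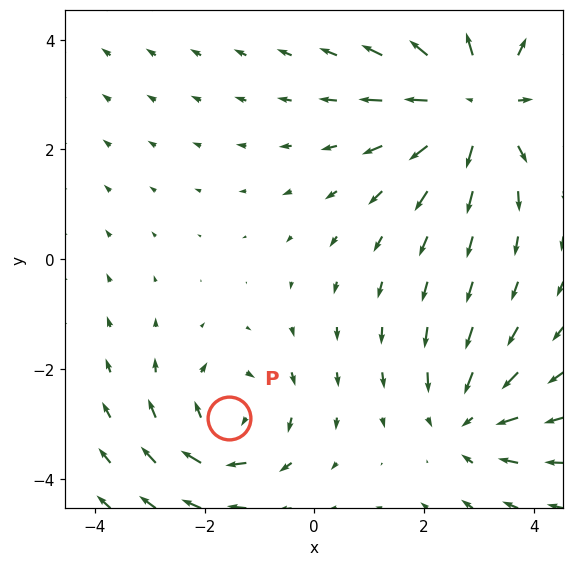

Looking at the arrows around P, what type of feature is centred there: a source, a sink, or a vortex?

vortex

At P (-1.6, -2.9) the arrows circulate clockwise. Divergence ≈0, curl about -3 — near-zero divergence with nonzero curl is a vortex.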